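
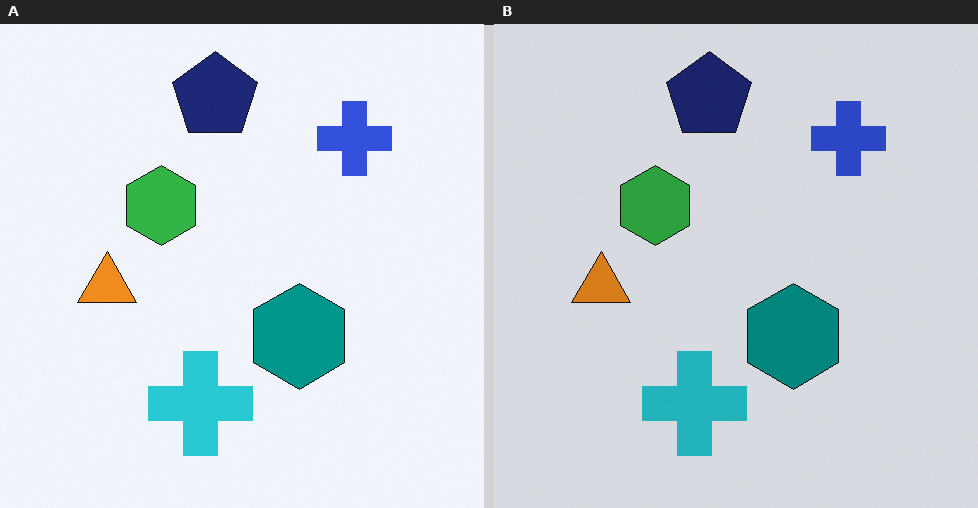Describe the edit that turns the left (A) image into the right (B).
The right (B) image is the left (A) darkened a little.

Every pixel — background and shapes alike — is uniformly darkened.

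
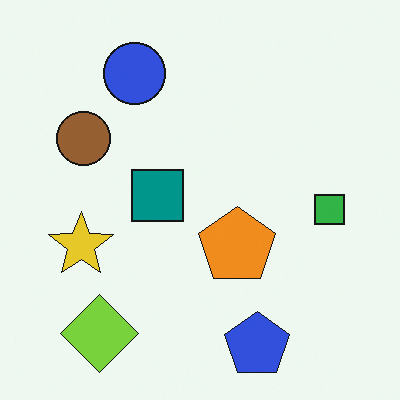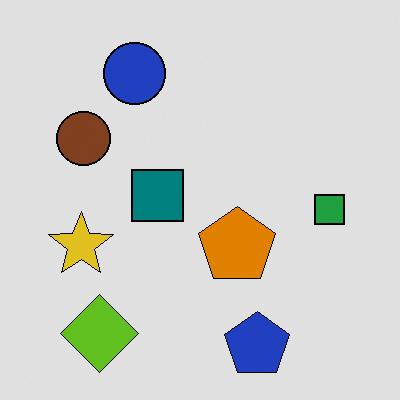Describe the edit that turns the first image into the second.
The second image is the first posterized to a reduced palette.

Each flat color has snapped to a coarser quantized level — most visibly, the near-white background has dropped to a flat grey.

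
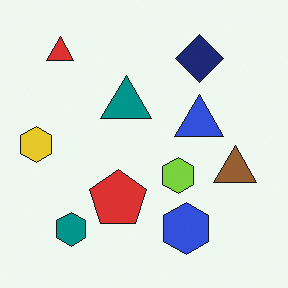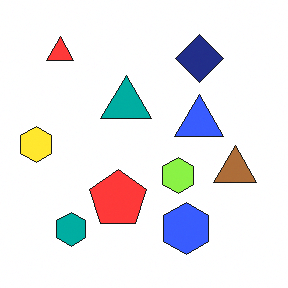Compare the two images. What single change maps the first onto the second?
Brightened a little.

Every pixel — background and shapes alike — is uniformly brightened.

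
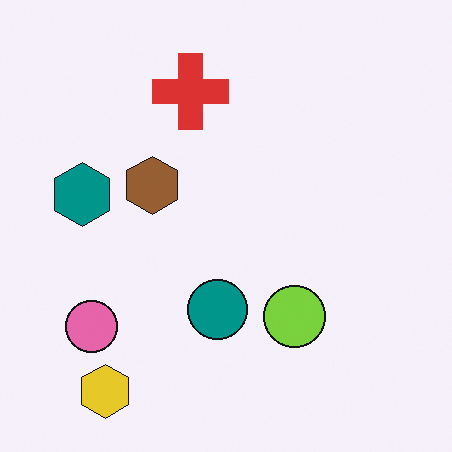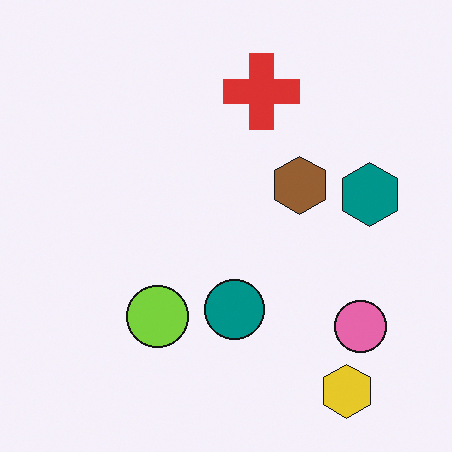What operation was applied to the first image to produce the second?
This is the original image flipped horizontally (left ↔ right).

The teal hexagon is in the left of the first image and the right of the second — shapes on opposite sides of the vertical midline have swapped in a mirror flip.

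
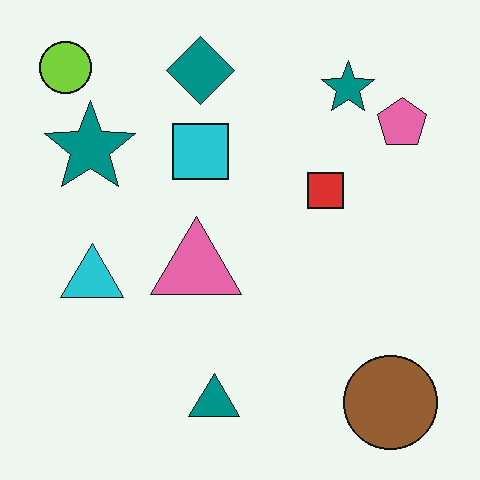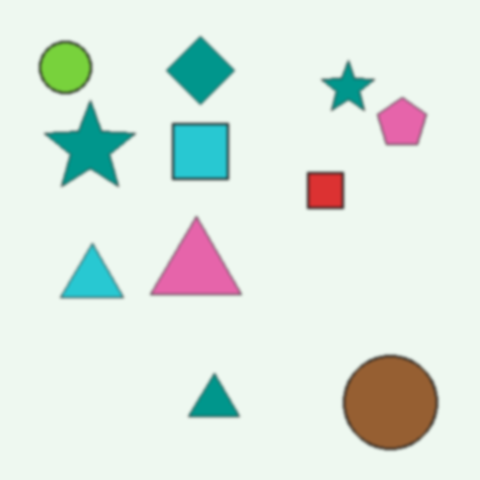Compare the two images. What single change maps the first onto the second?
The second image is the first slightly softened.

Shape edges and outlines are uniformly softened across the whole image.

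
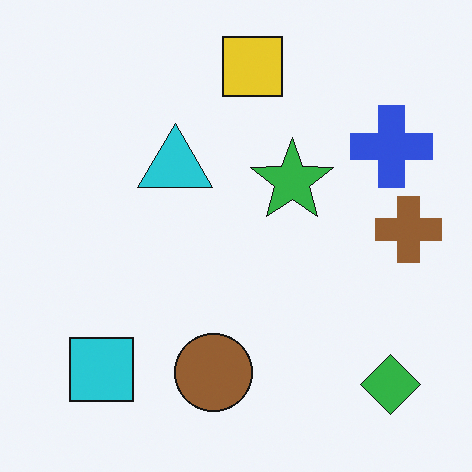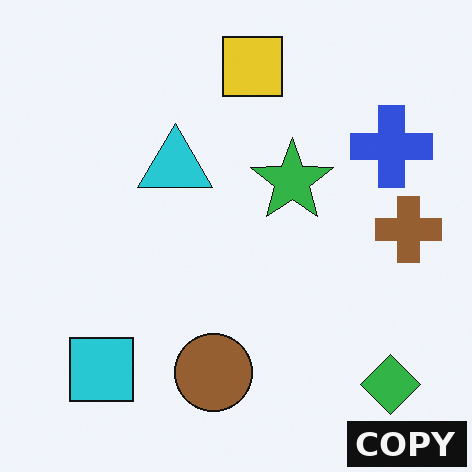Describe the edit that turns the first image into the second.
The image was watermarked with the text "COPY" in the lower-right corner.

A dark label reading "COPY" appears in the lower-right corner.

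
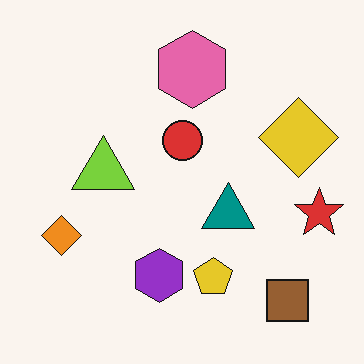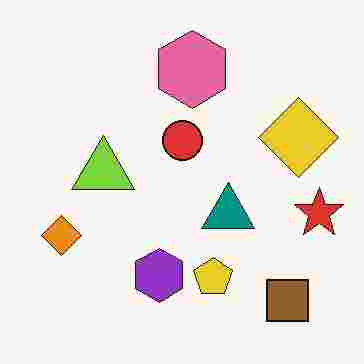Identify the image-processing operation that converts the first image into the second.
The second image is the first heavily JPEG-compressed with obvious blocking artifacts.

Blocky 8×8 compression artifacts appear around shape edges and the flat background shows ringing — characteristic JPEG degradation.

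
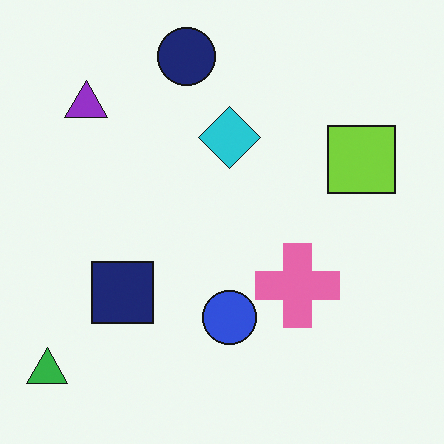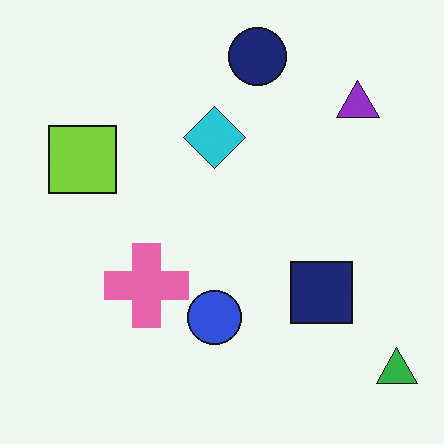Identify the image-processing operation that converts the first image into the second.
Flipped horizontally (left ↔ right).

The green triangle is in the bottom-left of the first image and the bottom-right of the second — shapes on opposite sides of the vertical midline have swapped in a mirror flip.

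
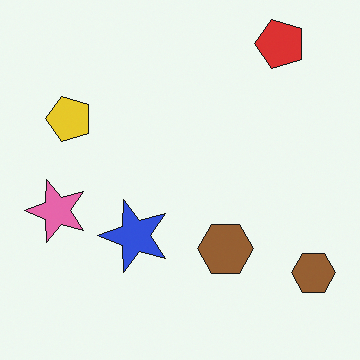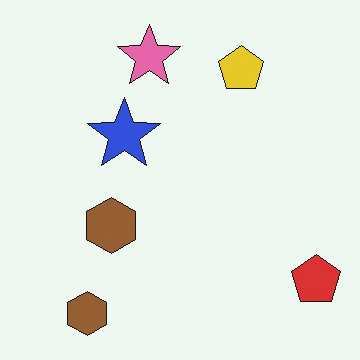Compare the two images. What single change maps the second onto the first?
This is the original image rotated 90° counter-clockwise.

The red pentagon sits in the bottom-right of the second image and the top-right of the first — consistent with a whole-image 90° counter-clockwise rotation.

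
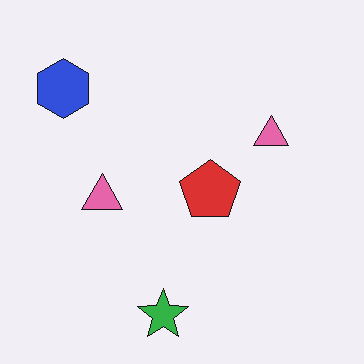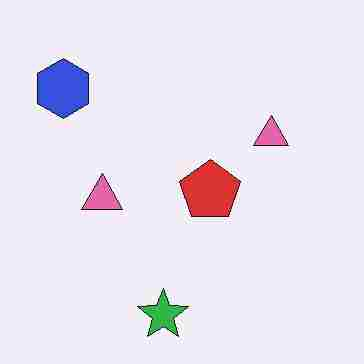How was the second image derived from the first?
The second image is the first heavily JPEG-compressed with obvious blocking artifacts.

Blocky 8×8 compression artifacts appear around shape edges and the flat background shows ringing — characteristic JPEG degradation.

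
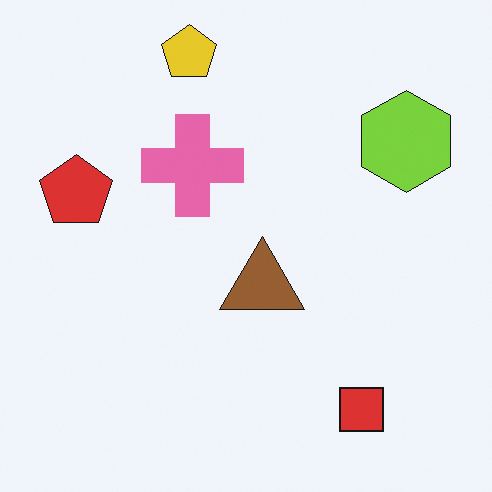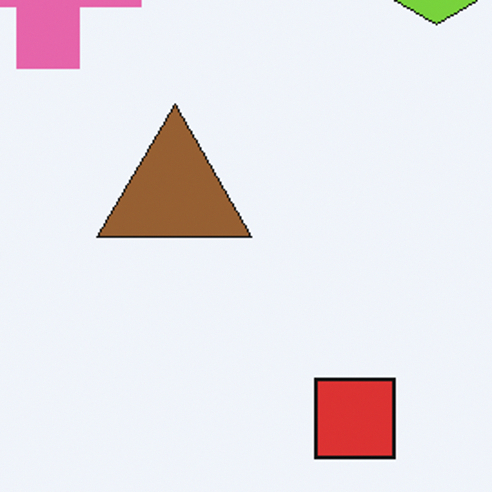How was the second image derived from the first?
The transformation is: cropped tightly and scaled back up.

The visible shapes are larger and the field of view is narrower; shapes near the original edges may be partly or wholly outside the frame — a crop-and-rescale.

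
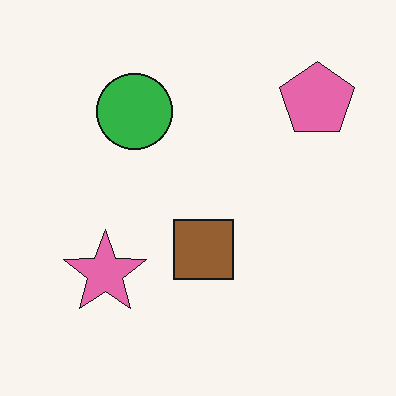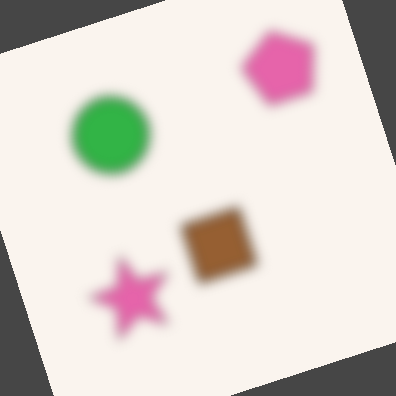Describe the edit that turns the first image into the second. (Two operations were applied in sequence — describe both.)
The transformation is: strongly gaussian-blurred, then rotated counter-clockwise by a clearly visible amount.

Shape edges and outlines are uniformly softened across the whole image. Every shape is tilted by the same angle and the image corners show triangular fill wedges — a whole-image rotation by a non-right angle.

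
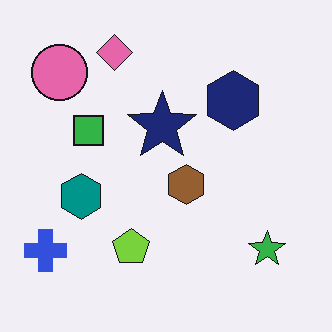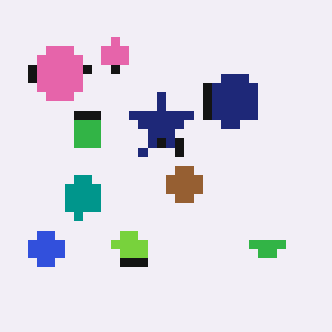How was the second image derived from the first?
The transformation is: heavily pixelated into large blocks.

Shapes are reduced to large square blocks; fine edges and outlines are lost — a downscale-then-upscale (mosaic) effect.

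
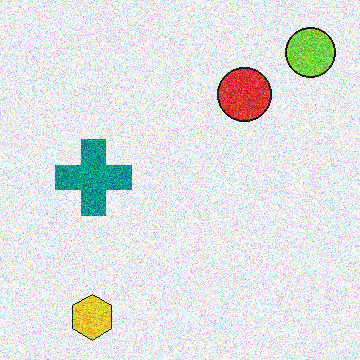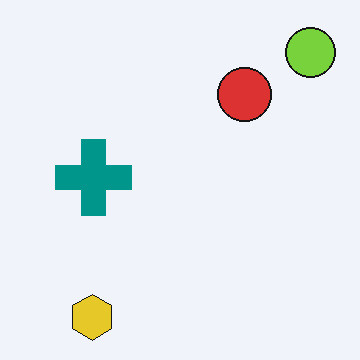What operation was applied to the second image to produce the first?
The first image is the second degraded with strong gaussian noise.

Random speckle covers the whole image, including the flat background.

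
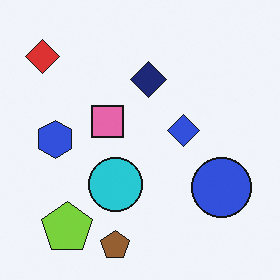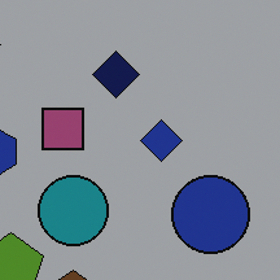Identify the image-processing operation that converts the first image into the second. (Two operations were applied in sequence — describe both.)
This is the original image cropped to a modestly smaller region and rescaled, then noticeably darkened.

The visible shapes are larger and the field of view is narrower; shapes near the original edges may be partly or wholly outside the frame — a crop-and-rescale. Every pixel — background and shapes alike — is uniformly darkened.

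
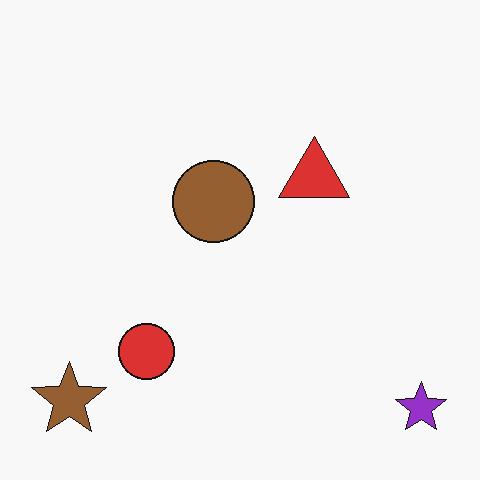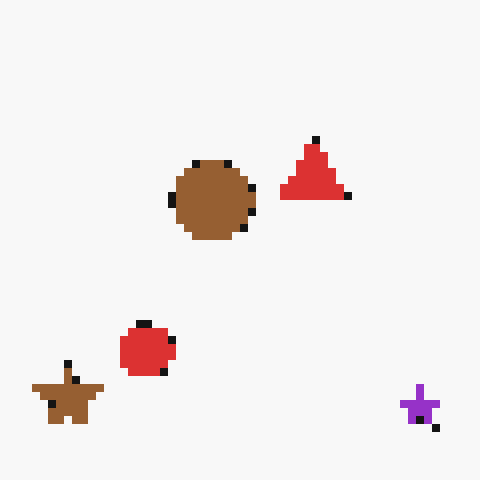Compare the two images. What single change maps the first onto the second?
The transformation is: pixelated into visible square blocks.

Shapes are reduced to large square blocks; fine edges and outlines are lost — a downscale-then-upscale (mosaic) effect.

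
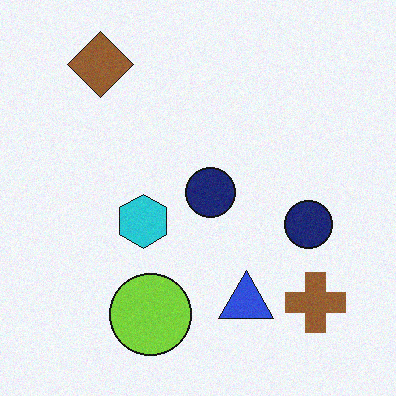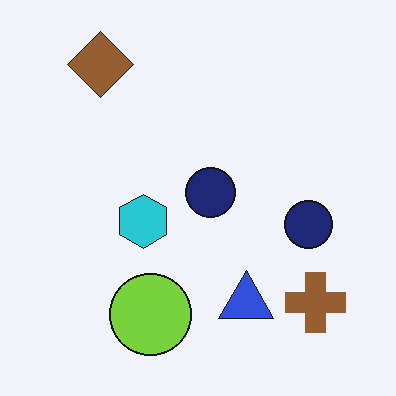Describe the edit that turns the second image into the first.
It was degraded with light additive noise.

Random speckle covers the whole image, including the flat background.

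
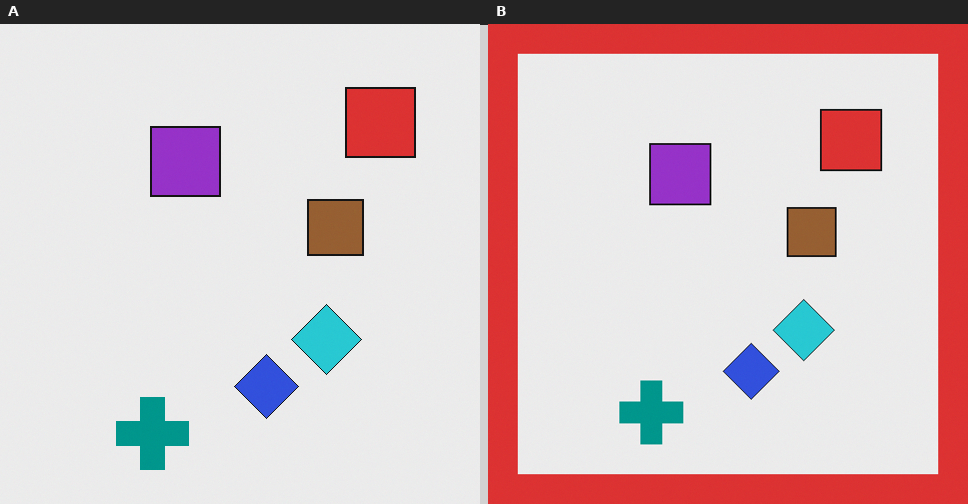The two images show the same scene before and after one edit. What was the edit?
This is the original image framed with a red border.

A solid red frame runs around the edge of the right (B) image, with the content slightly shrunk inside it.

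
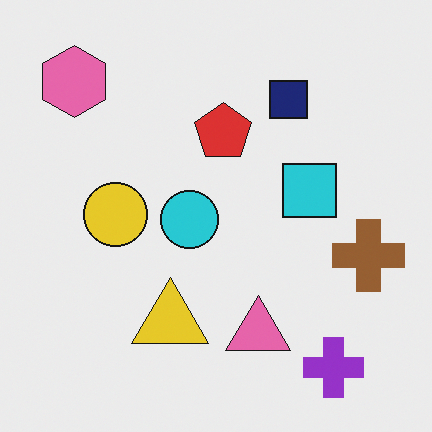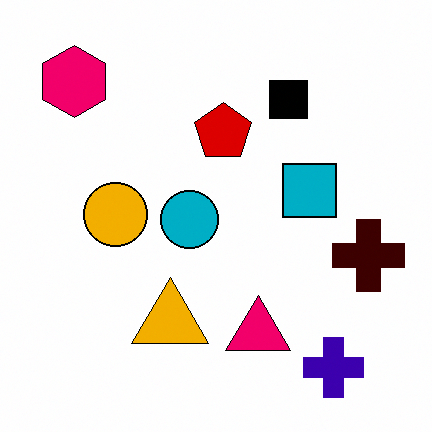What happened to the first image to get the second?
This is the original image given much higher contrast.

Tones are pushed away from mid-grey across the whole image — a global contrast change.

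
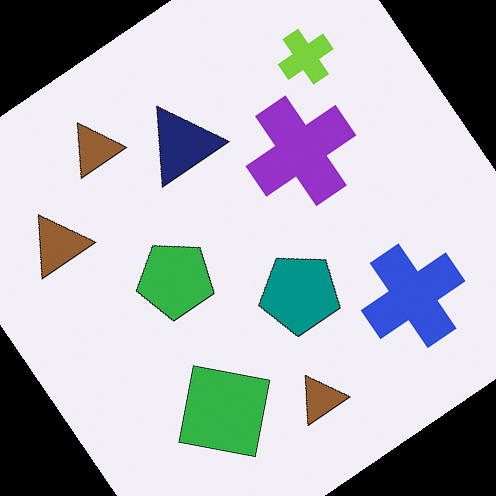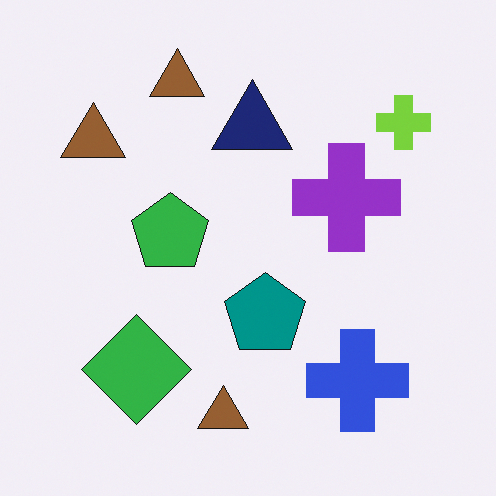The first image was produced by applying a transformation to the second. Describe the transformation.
This is the original image rotated counter-clockwise by a large amount — several tens of degrees.

Every shape is tilted by the same angle and the image corners show triangular fill wedges — a whole-image rotation by a non-right angle.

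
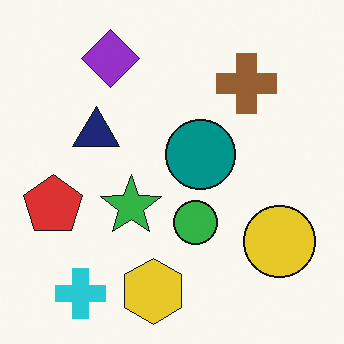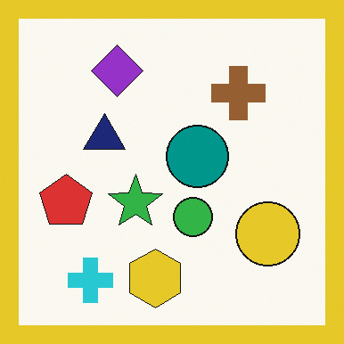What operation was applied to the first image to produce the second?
This is the original image framed with a yellow border.

A solid yellow frame runs around the edge of the second image, with the content slightly shrunk inside it.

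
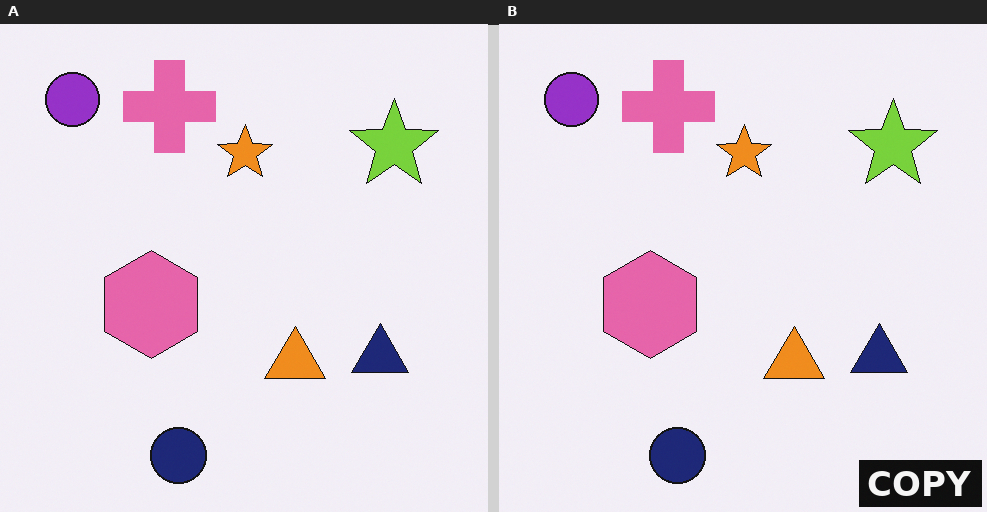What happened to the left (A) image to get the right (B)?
The right (B) image is the left (A) watermarked with the text "COPY" in the lower-right corner.

A dark label reading "COPY" appears in the lower-right corner.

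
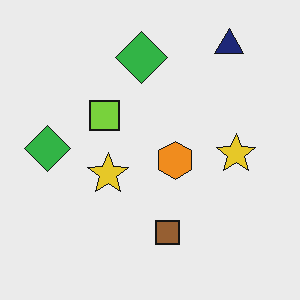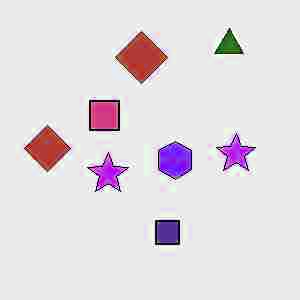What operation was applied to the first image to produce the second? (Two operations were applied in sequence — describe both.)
It was heavily JPEG-compressed with obvious blocking artifacts, then hue-shifted by a large amount.

Blocky 8×8 compression artifacts appear around shape edges and the flat background shows ringing — characteristic JPEG degradation. Every shape's color has rotated by the same amount around the hue wheel — a uniform hue shift.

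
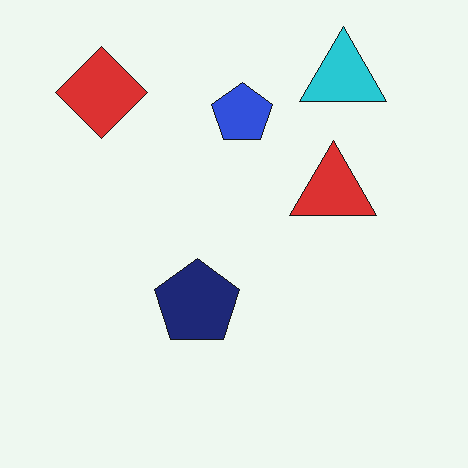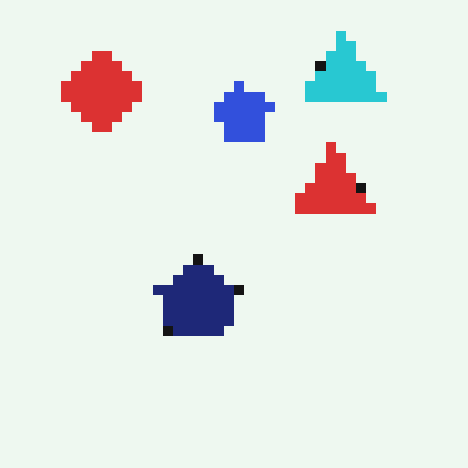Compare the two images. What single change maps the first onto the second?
It was heavily pixelated into large blocks.

Shapes are reduced to large square blocks; fine edges and outlines are lost — a downscale-then-upscale (mosaic) effect.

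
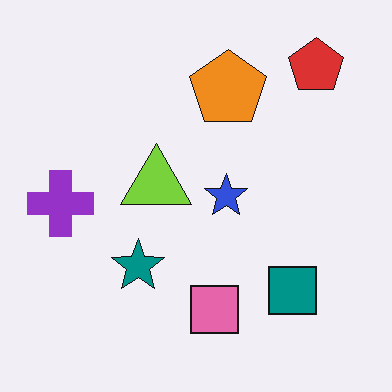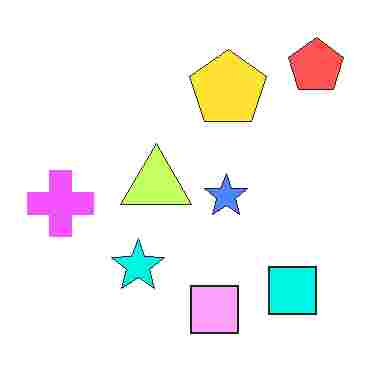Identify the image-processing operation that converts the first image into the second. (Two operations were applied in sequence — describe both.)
The transformation is: noticeably brightened, then heavily JPEG-compressed with obvious blocking artifacts.

Every pixel — background and shapes alike — is uniformly brightened. Blocky 8×8 compression artifacts appear around shape edges and the flat background shows ringing — characteristic JPEG degradation.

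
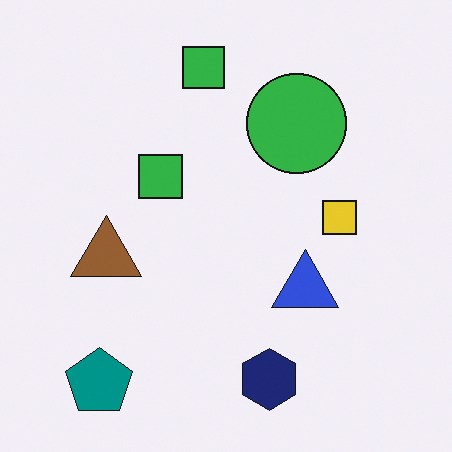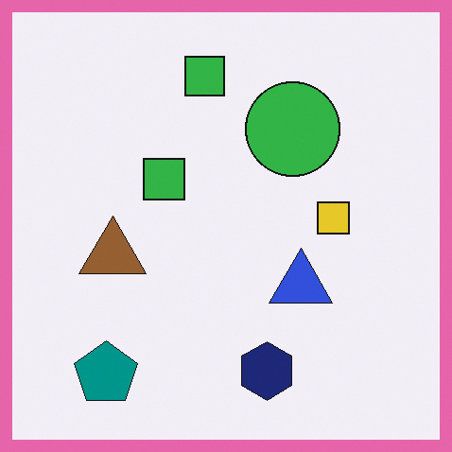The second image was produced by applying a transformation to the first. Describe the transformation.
It was framed with a pink border.

A solid pink frame runs around the edge of the second image, with the content slightly shrunk inside it.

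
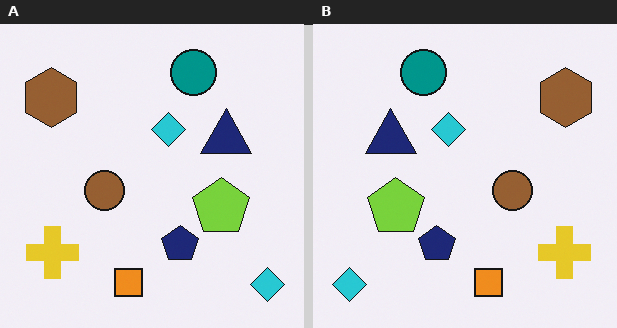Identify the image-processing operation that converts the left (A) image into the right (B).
Flipped horizontally (left ↔ right).

The brown hexagon is in the top-left of the left (A) image and the top-right of the right (B) — shapes on opposite sides of the vertical midline have swapped in a mirror flip.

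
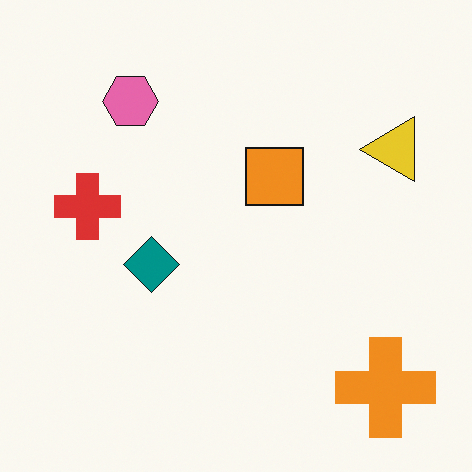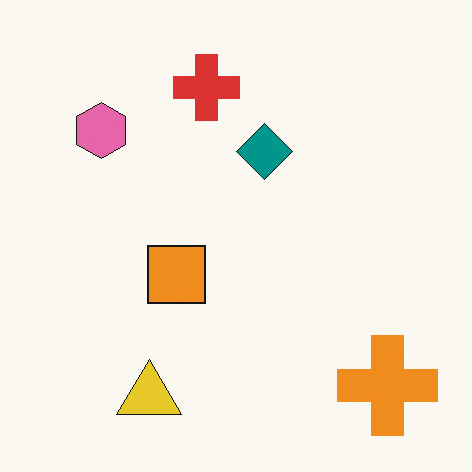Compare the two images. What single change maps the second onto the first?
The image was transposed (reflected across the top-left ↔ bottom-right diagonal).

Shapes have swapped their row and column positions — what was in the top-right is now in the bottom-left — a diagonal reflection.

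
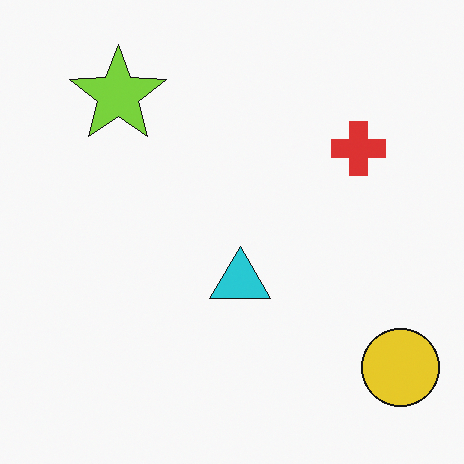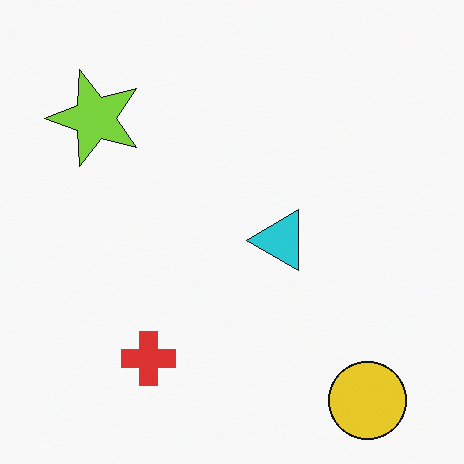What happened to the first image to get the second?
This is the original image transposed (reflected across the top-left ↔ bottom-right diagonal).

Shapes have swapped their row and column positions — what was in the top-right is now in the bottom-left — a diagonal reflection.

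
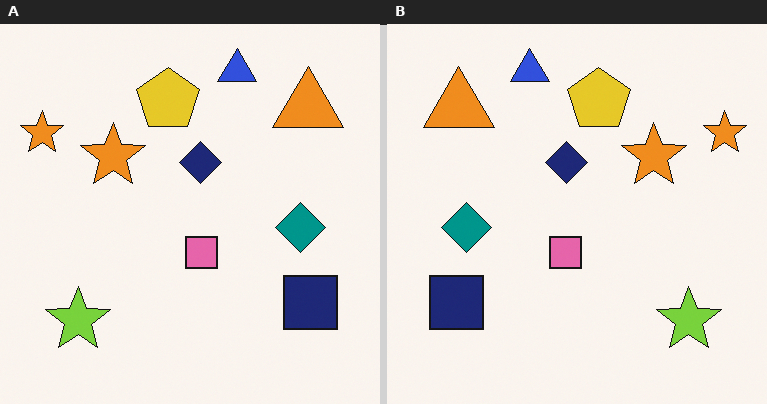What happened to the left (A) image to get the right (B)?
The image was flipped horizontally (left ↔ right).

The navy square is in the bottom-right of the left (A) image and the bottom-left of the right (B) — shapes on opposite sides of the vertical midline have swapped in a mirror flip.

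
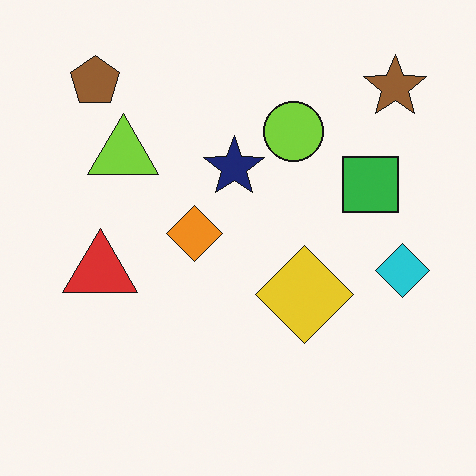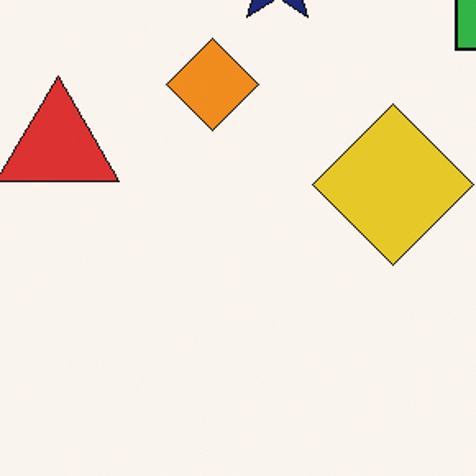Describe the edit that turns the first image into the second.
The image was cropped tightly and scaled back up.

The visible shapes are larger and the field of view is narrower; shapes near the original edges may be partly or wholly outside the frame — a crop-and-rescale.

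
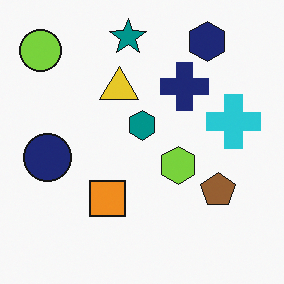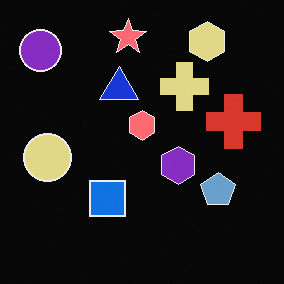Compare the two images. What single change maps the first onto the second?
The transformation is: color-inverted (negative).

The light background has become dark and every shape's color is its complement — a photographic negative.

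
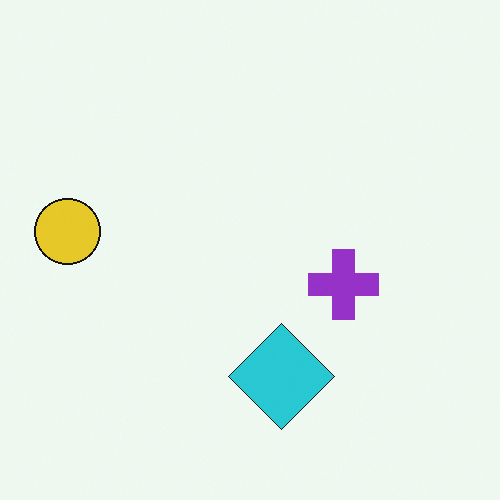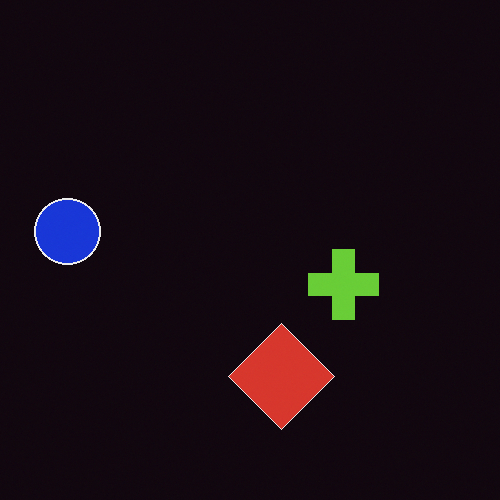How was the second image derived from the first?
It was color-inverted (negative).

The light background has become dark and every shape's color is its complement — a photographic negative.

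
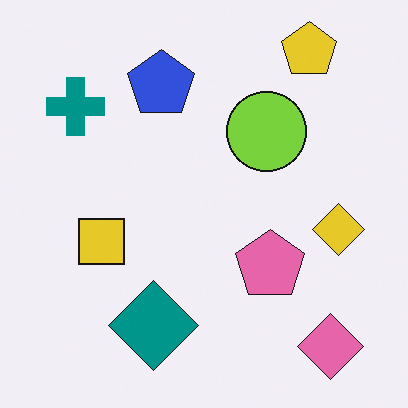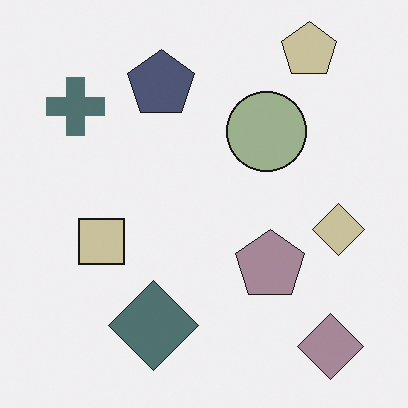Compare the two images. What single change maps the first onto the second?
The image was heavily desaturated.

All colors are more muted and greyish — a global saturation change.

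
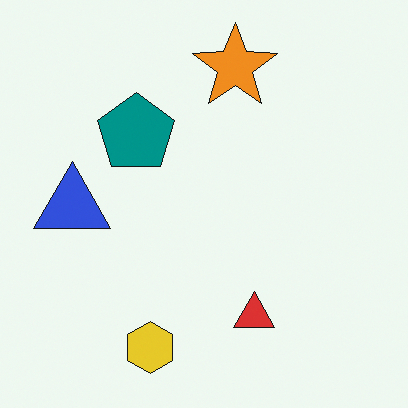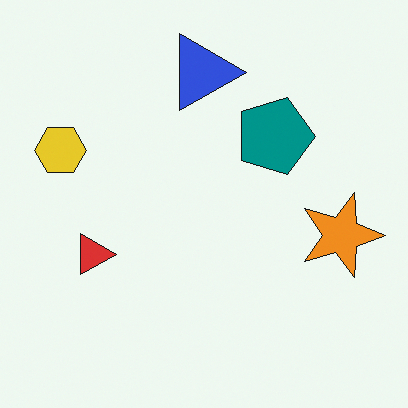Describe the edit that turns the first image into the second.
This is the original image rotated 90° clockwise.

The yellow hexagon sits in the bottom of the first image and the left of the second — consistent with a whole-image 90° clockwise rotation.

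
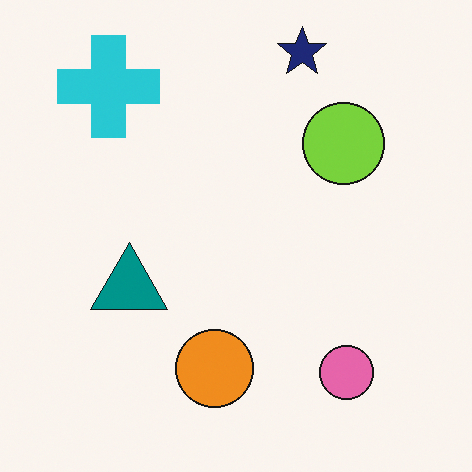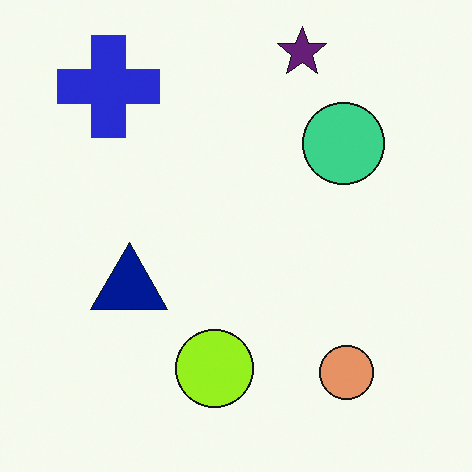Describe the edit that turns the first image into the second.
This is the original image hue-shifted slightly.

Every shape's color has rotated by the same amount around the hue wheel — a uniform hue shift.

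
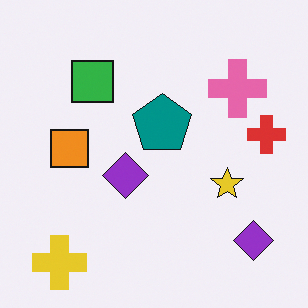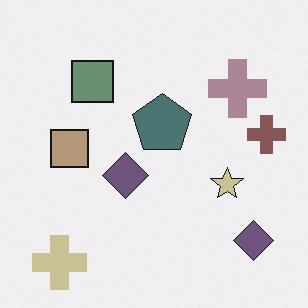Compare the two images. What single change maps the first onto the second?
The image was made much more muted (saturation change).

All colors are more muted and greyish — a global saturation change.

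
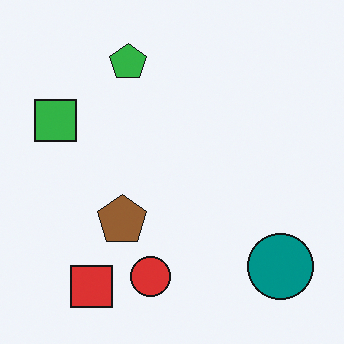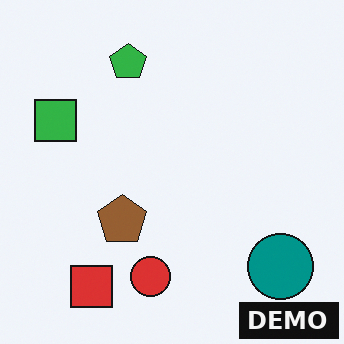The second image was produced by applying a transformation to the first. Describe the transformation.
It was watermarked with the text "DEMO" in the lower-right corner.

A dark label reading "DEMO" appears in the lower-right corner.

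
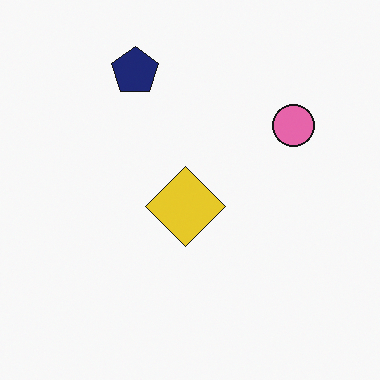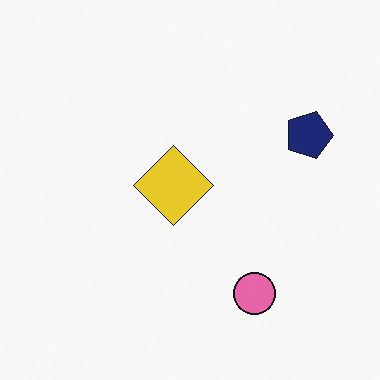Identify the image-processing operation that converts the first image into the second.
The transformation is: rotated 90° clockwise.

The navy pentagon sits in the top of the first image and the right of the second — consistent with a whole-image 90° clockwise rotation.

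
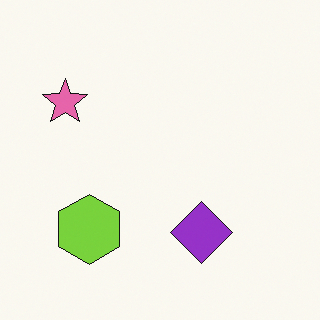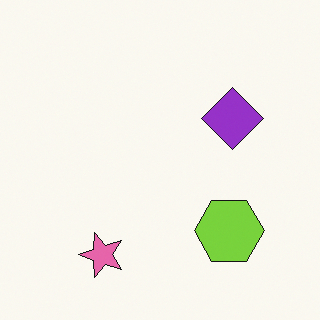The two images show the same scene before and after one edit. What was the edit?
It was rotated 90° counter-clockwise.

The pink star sits in the top-left of the first image and the bottom-left of the second — consistent with a whole-image 90° counter-clockwise rotation.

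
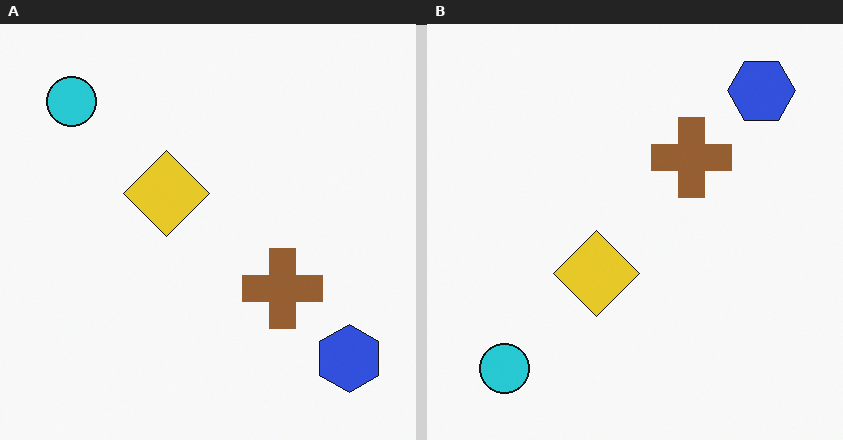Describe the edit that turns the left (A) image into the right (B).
The transformation is: rotated 90° counter-clockwise.

The cyan circle sits in the top-left of the left (A) image and the bottom-left of the right (B) — consistent with a whole-image 90° counter-clockwise rotation.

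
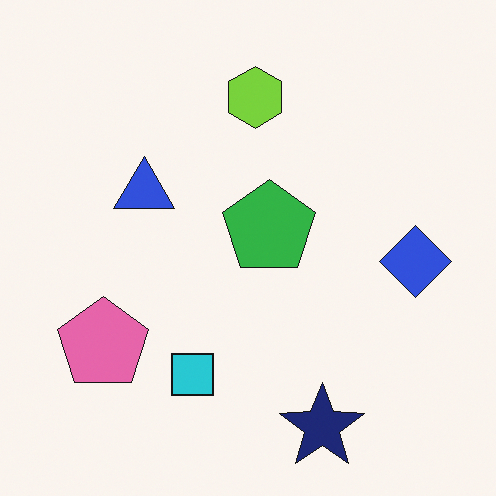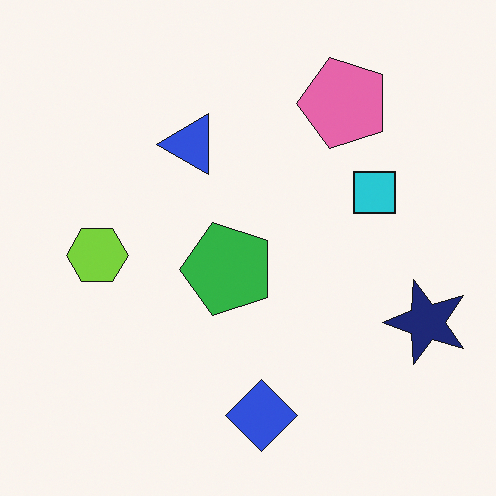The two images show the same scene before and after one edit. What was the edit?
The transformation is: transposed (reflected across the top-left ↔ bottom-right diagonal).

Shapes have swapped their row and column positions — what was in the top-right is now in the bottom-left — a diagonal reflection.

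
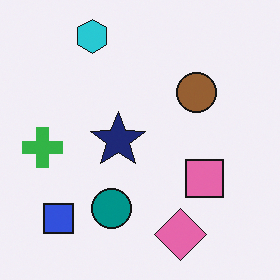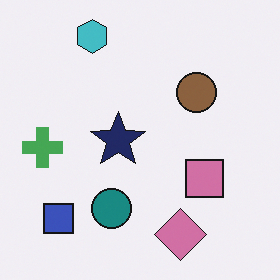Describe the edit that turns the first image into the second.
The image was slightly desaturated.

All colors are more muted and greyish — a global saturation change.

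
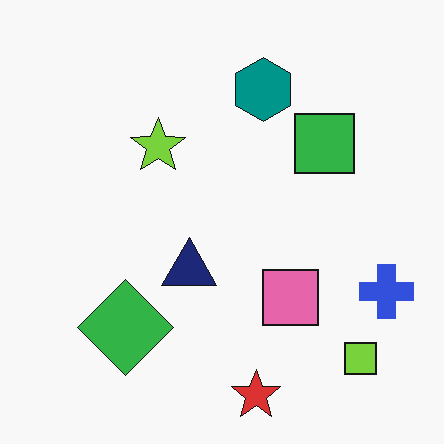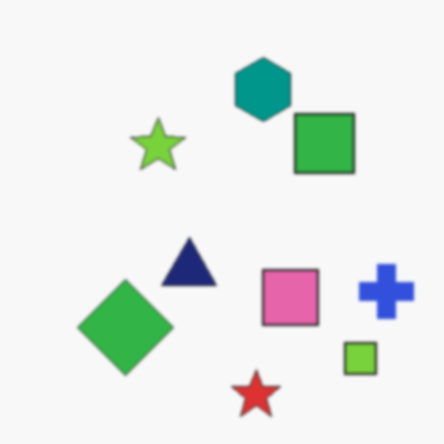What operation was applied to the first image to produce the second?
This is the original image lightly blurred.

Shape edges and outlines are uniformly softened across the whole image.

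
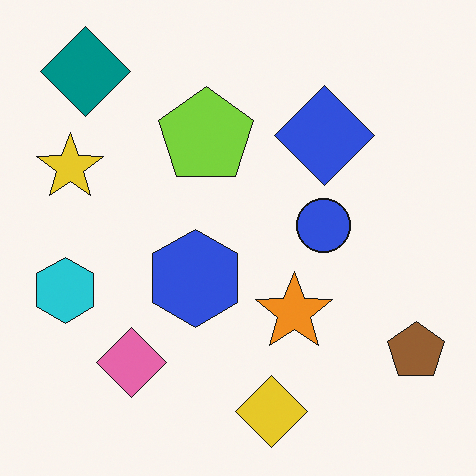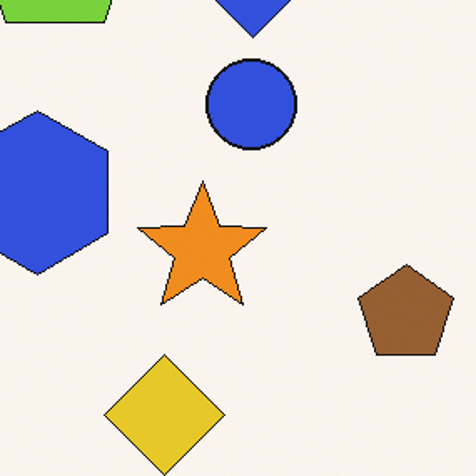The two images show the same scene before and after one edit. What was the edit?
This is the original image cropped tightly and scaled back up.

The visible shapes are larger and the field of view is narrower; shapes near the original edges may be partly or wholly outside the frame — a crop-and-rescale.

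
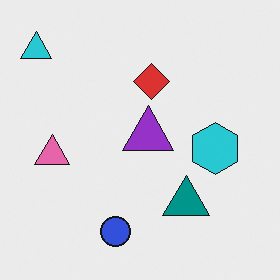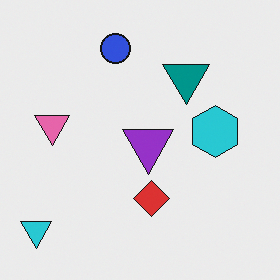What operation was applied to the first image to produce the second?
The transformation is: flipped vertically (top ↔ bottom).

The blue circle is in the bottom of the first image and the top of the second — shapes on opposite sides of the horizontal midline have swapped in a mirror flip.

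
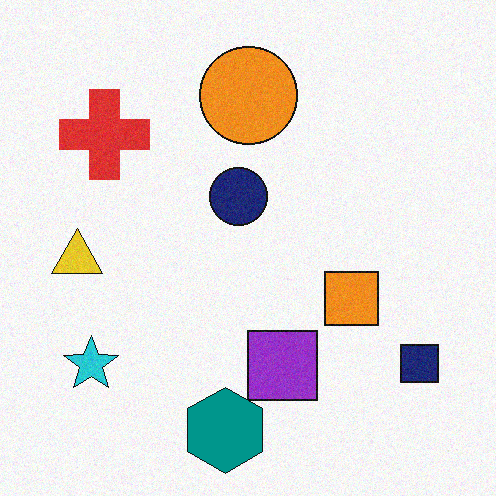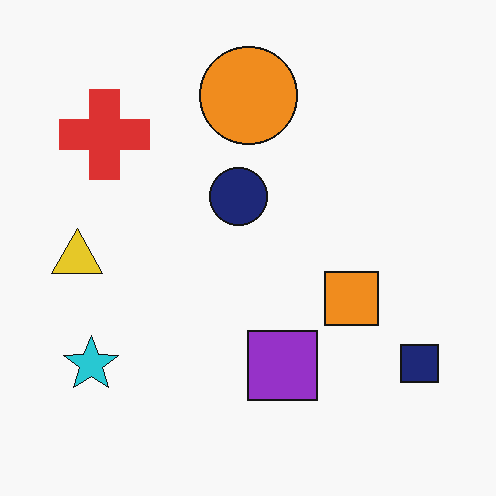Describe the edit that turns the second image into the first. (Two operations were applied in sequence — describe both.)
This is the original image degraded with light additive noise, then overlaid with an additional teal hexagon.

Random speckle covers the whole image, including the flat background. A teal hexagon appears in the first image that is absent from the second.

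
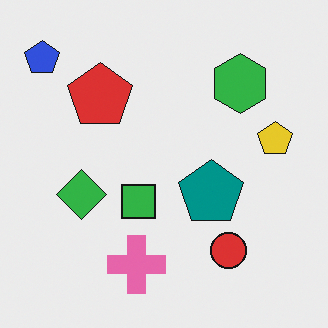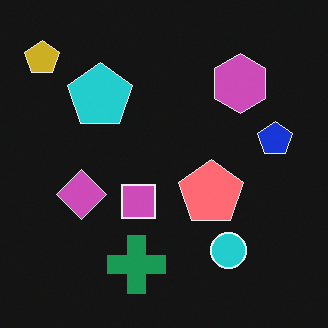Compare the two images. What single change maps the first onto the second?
The image was color-inverted (negative).

The light background has become dark and every shape's color is its complement — a photographic negative.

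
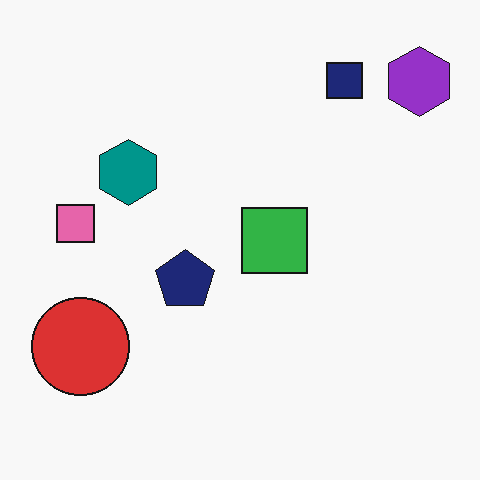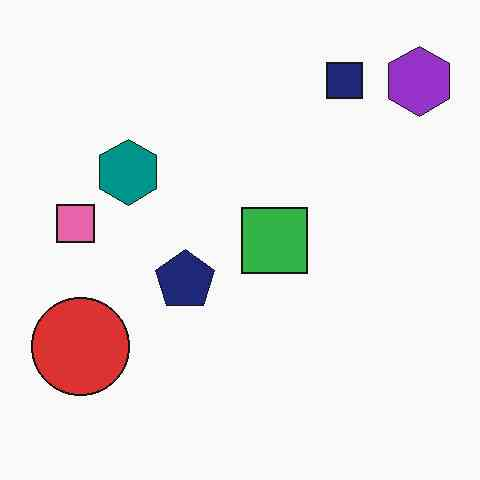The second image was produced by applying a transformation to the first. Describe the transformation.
This is the original image given moderate JPEG compression.

Blocky 8×8 compression artifacts appear around shape edges and the flat background shows ringing — characteristic JPEG degradation.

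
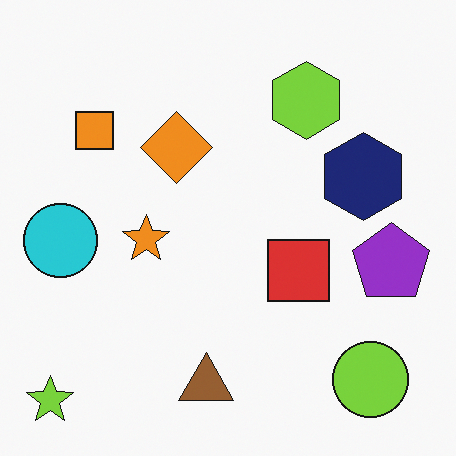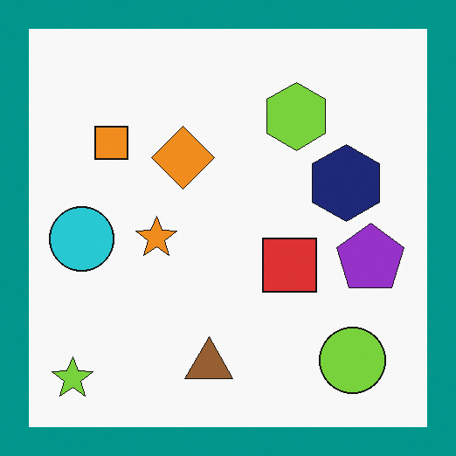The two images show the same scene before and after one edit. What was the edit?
The second image is the first framed with a teal border.

A solid teal frame runs around the edge of the second image, with the content slightly shrunk inside it.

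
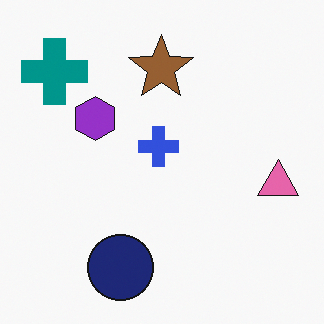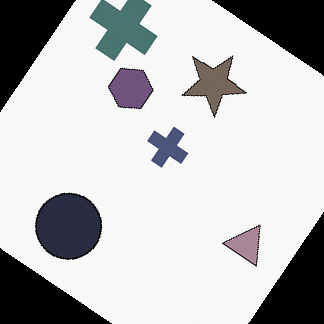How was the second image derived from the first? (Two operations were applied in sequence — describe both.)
This is the original image made much more muted (saturation change), then rotated clockwise by a large amount — several tens of degrees.

All colors are more muted and greyish — a global saturation change. Every shape is tilted by the same angle and the image corners show triangular fill wedges — a whole-image rotation by a non-right angle.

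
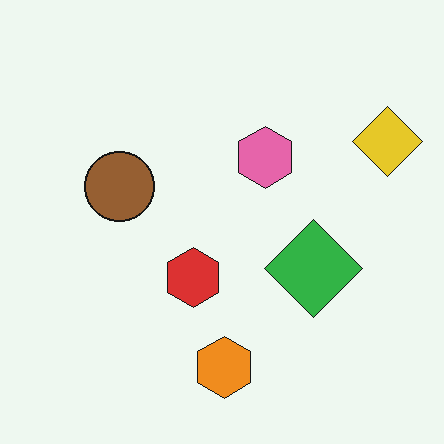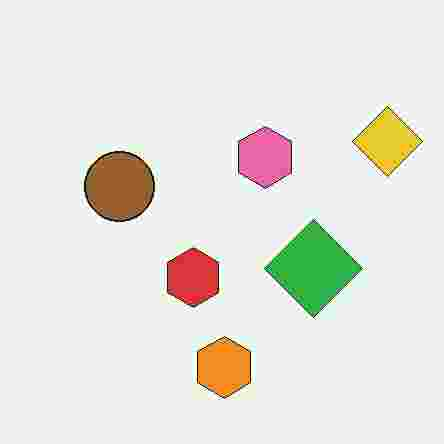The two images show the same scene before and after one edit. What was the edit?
The second image is the first heavily JPEG-compressed with obvious blocking artifacts.

Blocky 8×8 compression artifacts appear around shape edges and the flat background shows ringing — characteristic JPEG degradation.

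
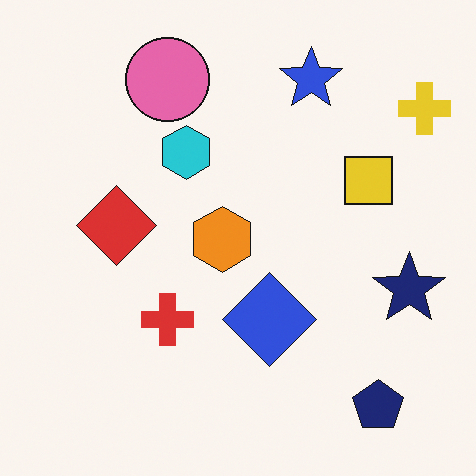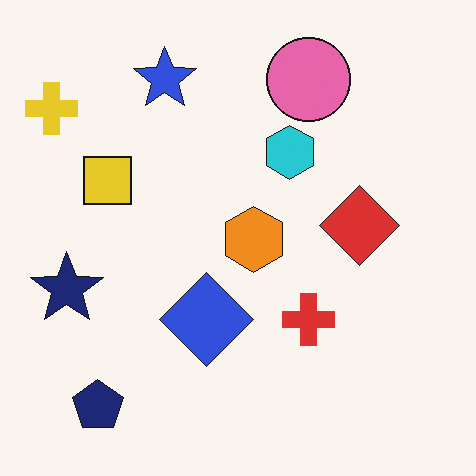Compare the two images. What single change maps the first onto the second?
Flipped horizontally (left ↔ right).

The yellow cross is in the top-right of the first image and the top-left of the second — shapes on opposite sides of the vertical midline have swapped in a mirror flip.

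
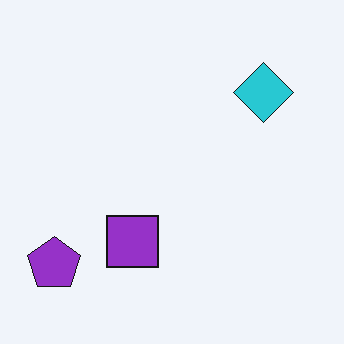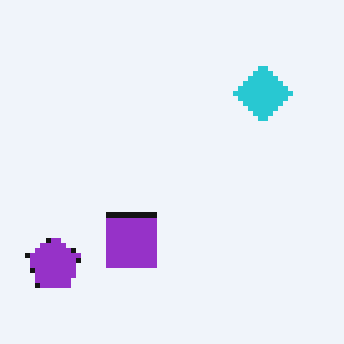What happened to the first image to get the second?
The transformation is: lightly pixelated (a mild mosaic effect).

Shapes are reduced to large square blocks; fine edges and outlines are lost — a downscale-then-upscale (mosaic) effect.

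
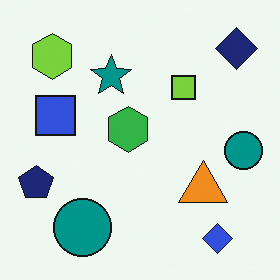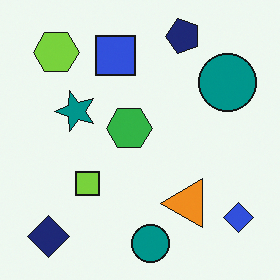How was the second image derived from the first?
This is the original image transposed (reflected across the top-left ↔ bottom-right diagonal).

Shapes have swapped their row and column positions — what was in the top-right is now in the bottom-left — a diagonal reflection.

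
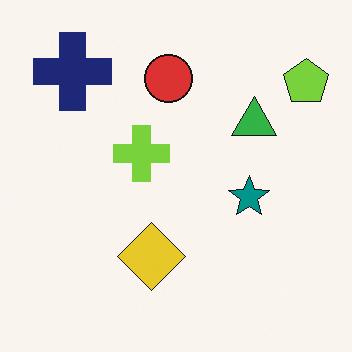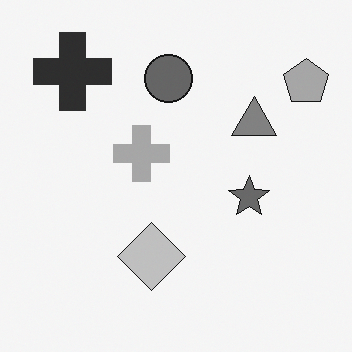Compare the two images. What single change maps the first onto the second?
The image was converted to grayscale.

All color is removed — every shape is now a shade of grey.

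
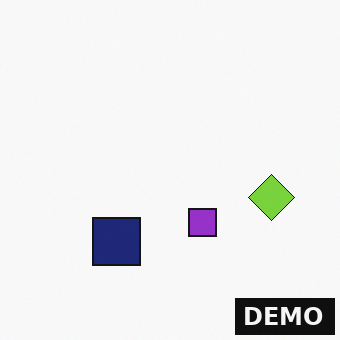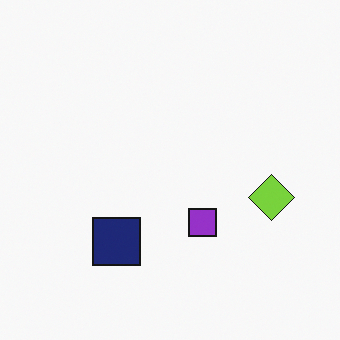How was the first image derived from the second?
The first image is the second watermarked with the text "DEMO" in the lower-right corner.

A dark label reading "DEMO" appears in the lower-right corner.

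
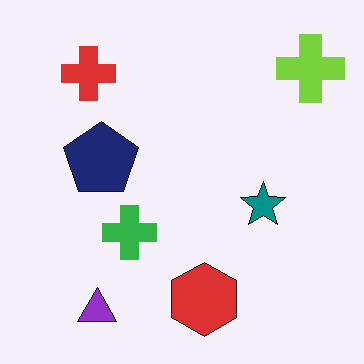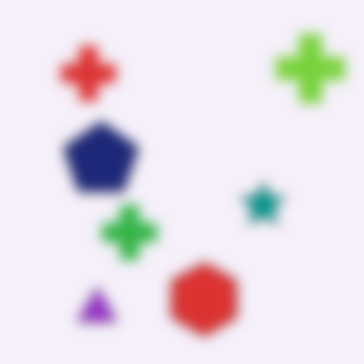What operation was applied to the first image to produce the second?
The second image is the first heavily blurred.

Shape edges and outlines are uniformly softened across the whole image.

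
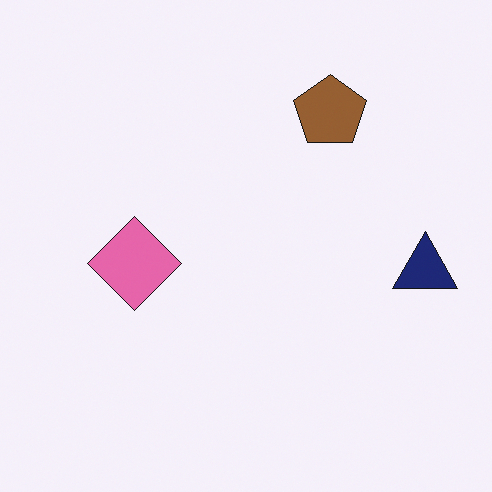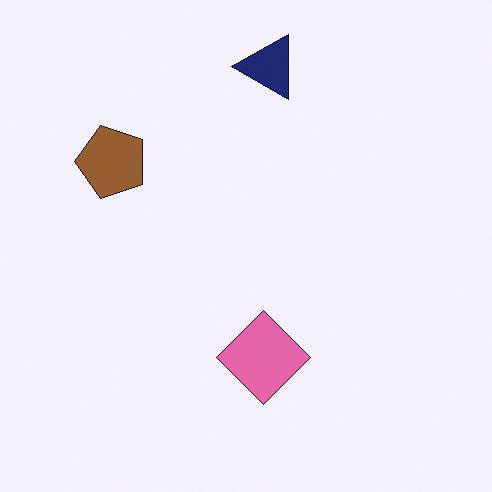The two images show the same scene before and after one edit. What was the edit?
Rotated 90° counter-clockwise.

The navy triangle sits in the right of the first image and the top of the second — consistent with a whole-image 90° counter-clockwise rotation.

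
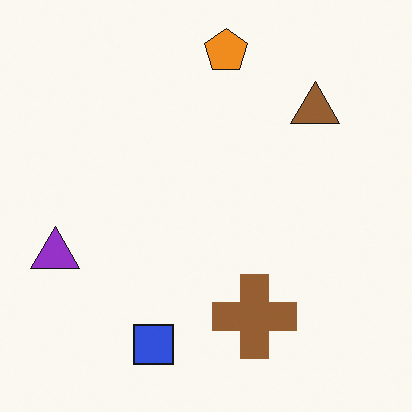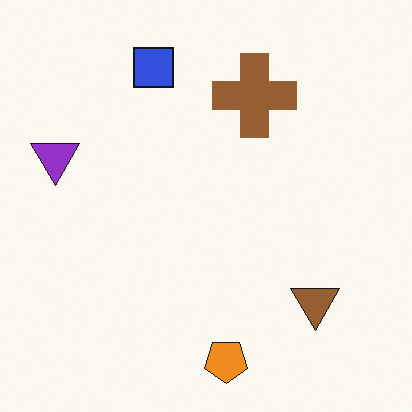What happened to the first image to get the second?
Flipped vertically (top ↔ bottom).

The orange pentagon is in the top of the first image and the bottom of the second — shapes on opposite sides of the horizontal midline have swapped in a mirror flip.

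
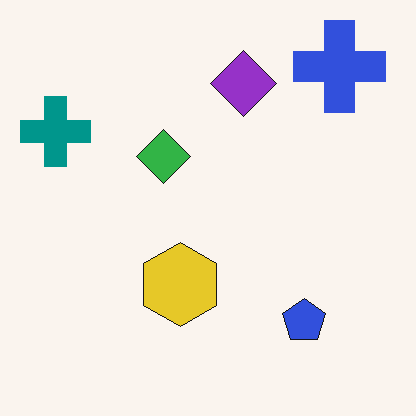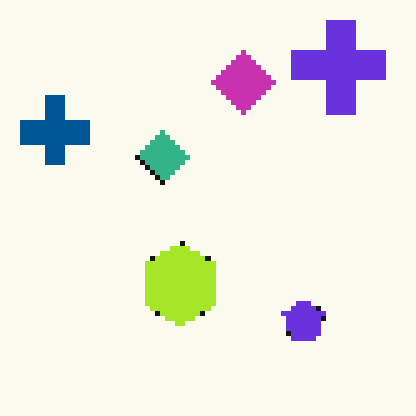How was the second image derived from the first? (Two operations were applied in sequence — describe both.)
It was mildly pixelated, then hue-shifted slightly.

Shapes are reduced to large square blocks; fine edges and outlines are lost — a downscale-then-upscale (mosaic) effect. Every shape's color has rotated by the same amount around the hue wheel — a uniform hue shift.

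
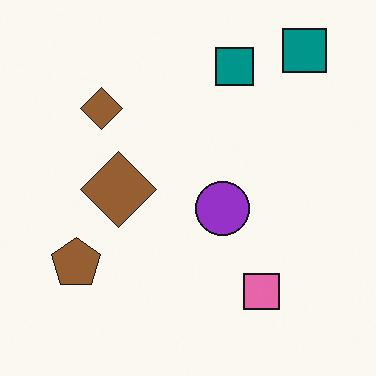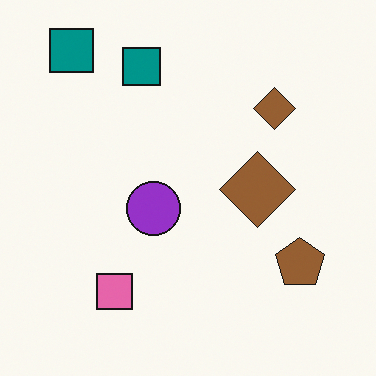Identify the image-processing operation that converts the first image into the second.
The second image is the first flipped horizontally (left ↔ right).

The brown pentagon is in the bottom-left of the first image and the bottom-right of the second — shapes on opposite sides of the vertical midline have swapped in a mirror flip.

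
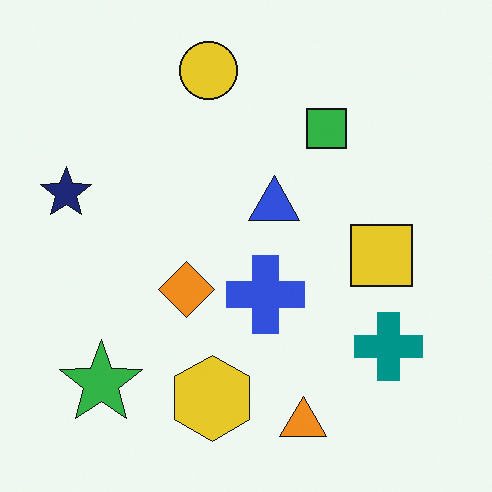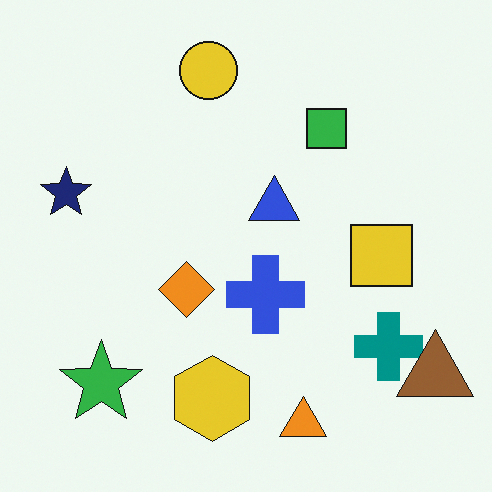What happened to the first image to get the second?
The transformation is: overlaid with an additional brown triangle.

A brown triangle appears in the second image that is absent from the first.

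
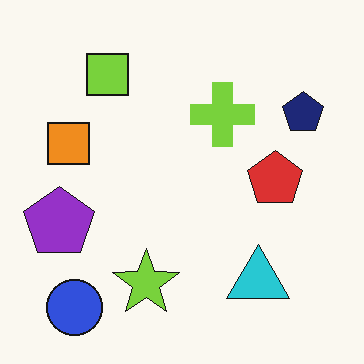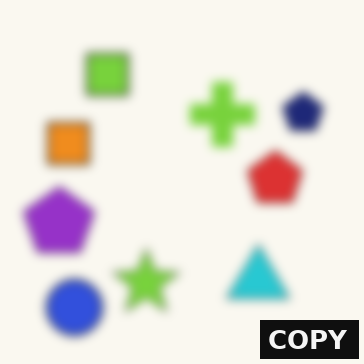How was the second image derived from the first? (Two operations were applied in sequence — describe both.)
The transformation is: heavily blurred, then watermarked with the text "COPY" in the lower-right corner.

Shape edges and outlines are uniformly softened across the whole image. A dark label reading "COPY" appears in the lower-right corner.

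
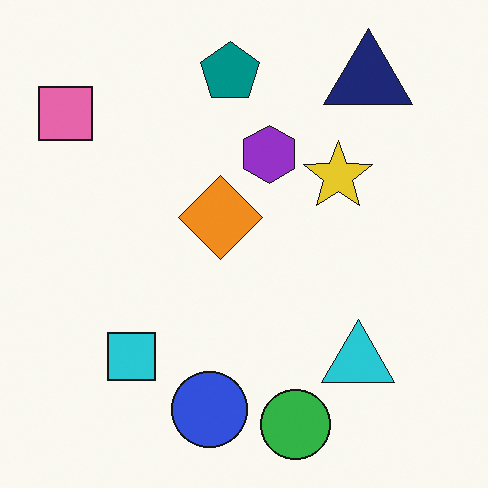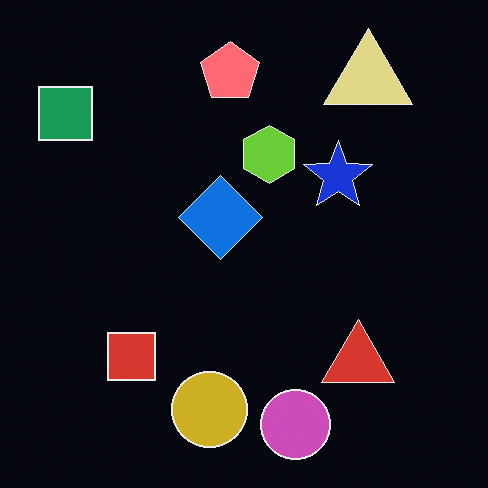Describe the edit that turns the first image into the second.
Color-inverted (negative).

The light background has become dark and every shape's color is its complement — a photographic negative.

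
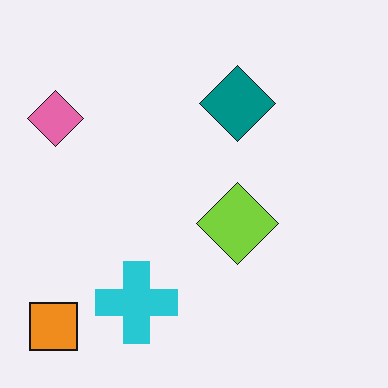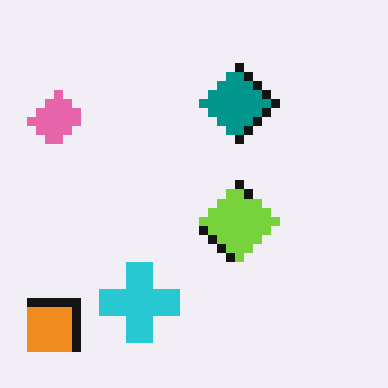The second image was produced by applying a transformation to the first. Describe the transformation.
The image was coarsely pixelated.

Shapes are reduced to large square blocks; fine edges and outlines are lost — a downscale-then-upscale (mosaic) effect.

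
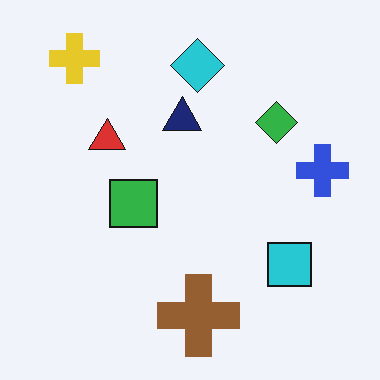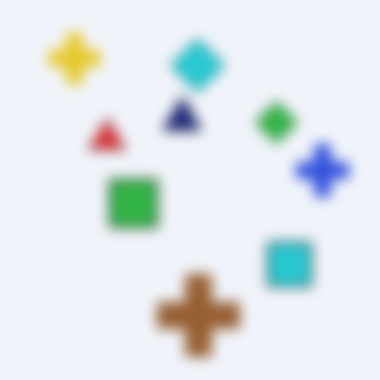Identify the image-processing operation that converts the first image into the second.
Strongly gaussian-blurred.

Shape edges and outlines are uniformly softened across the whole image.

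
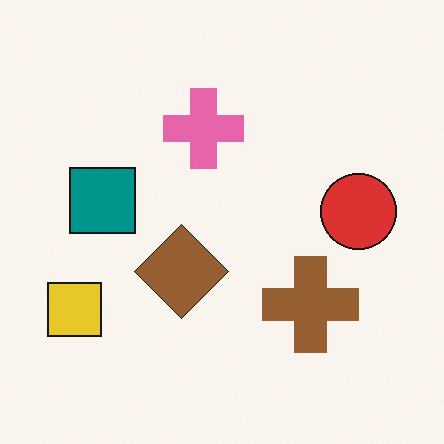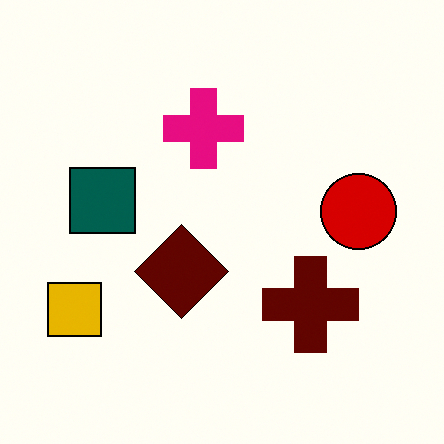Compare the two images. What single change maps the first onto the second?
Boosted in contrast.

Tones are pushed away from mid-grey across the whole image — a global contrast change.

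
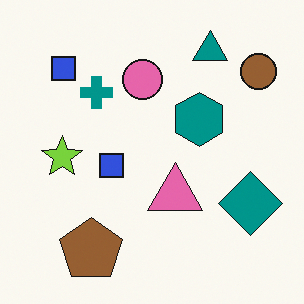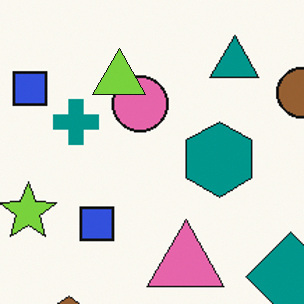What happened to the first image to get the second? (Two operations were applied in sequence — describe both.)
Cropped to a modestly smaller region and rescaled, then overlaid with an additional lime triangle.

The visible shapes are larger and the field of view is narrower; shapes near the original edges may be partly or wholly outside the frame — a crop-and-rescale. A lime triangle appears in the second image that is absent from the first.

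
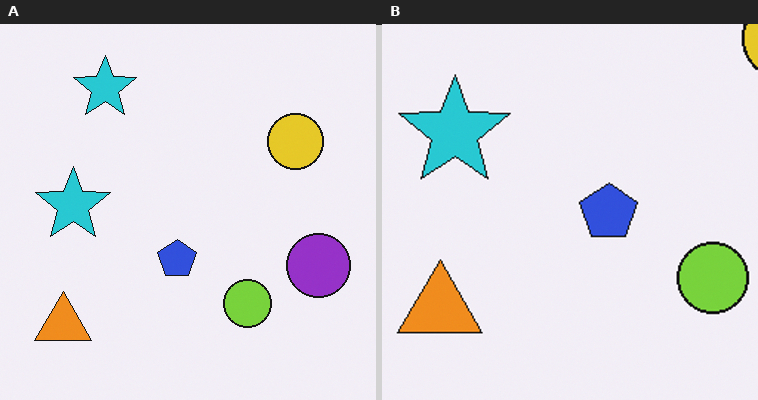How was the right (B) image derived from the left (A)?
The image was cropped to a modestly smaller region and rescaled.

The visible shapes are larger and the field of view is narrower; shapes near the original edges may be partly or wholly outside the frame — a crop-and-rescale.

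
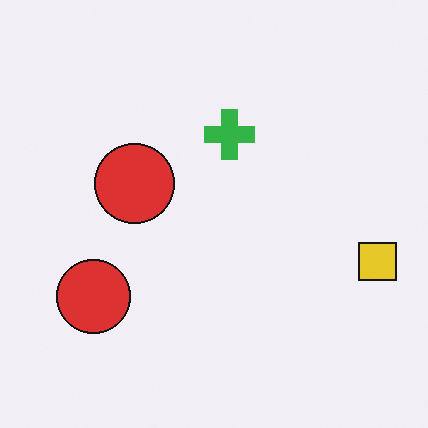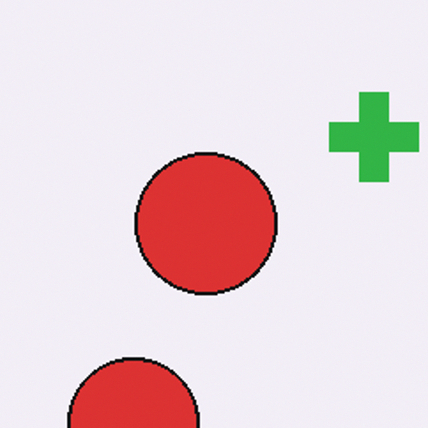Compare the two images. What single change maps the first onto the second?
The transformation is: cropped tightly and scaled back up.

The visible shapes are larger and the field of view is narrower; shapes near the original edges may be partly or wholly outside the frame — a crop-and-rescale.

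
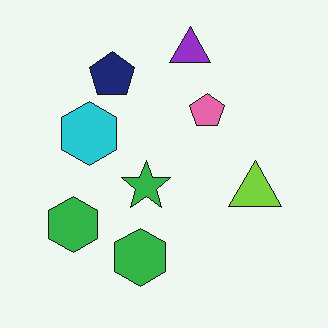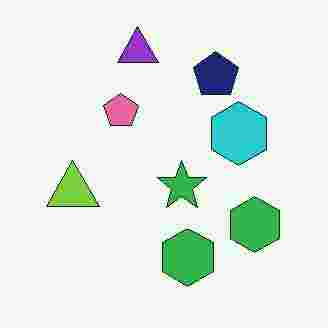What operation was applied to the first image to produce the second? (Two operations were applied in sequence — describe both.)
This is the original image flipped horizontally (left ↔ right), then degraded with heavy JPEG compression.

The lime triangle is in the right of the first image and the left of the second — shapes on opposite sides of the vertical midline have swapped in a mirror flip. Blocky 8×8 compression artifacts appear around shape edges and the flat background shows ringing — characteristic JPEG degradation.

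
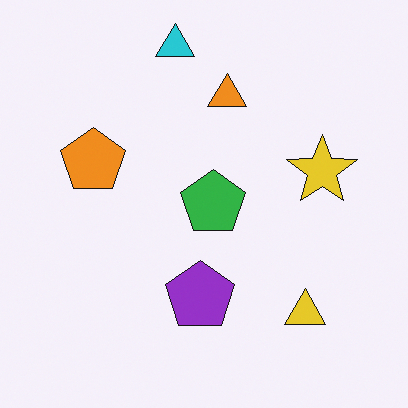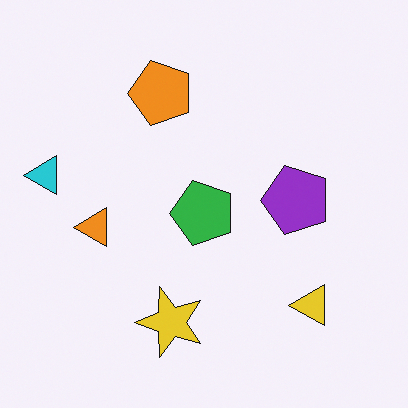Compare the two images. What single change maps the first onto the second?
This is the original image transposed (reflected across the top-left ↔ bottom-right diagonal).

Shapes have swapped their row and column positions — what was in the top-right is now in the bottom-left — a diagonal reflection.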